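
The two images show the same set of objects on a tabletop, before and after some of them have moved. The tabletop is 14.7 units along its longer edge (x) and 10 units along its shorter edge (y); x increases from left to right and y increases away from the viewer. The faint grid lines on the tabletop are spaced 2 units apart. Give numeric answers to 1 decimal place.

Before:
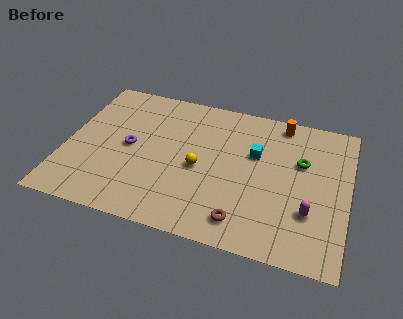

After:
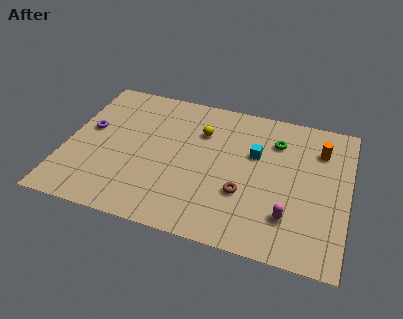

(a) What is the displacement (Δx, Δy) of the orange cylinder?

(2.1, -1.4)

The orange cylinder started near (11.0, 8.9) and ended near (13.1, 7.5).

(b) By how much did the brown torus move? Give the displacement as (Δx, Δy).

(-0.1, 1.8)

From the two frames, the brown torus sits at roughly (9.5, 1.6) before and (9.4, 3.4) after.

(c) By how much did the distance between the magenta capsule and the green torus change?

+1.7

The distance was about 3.4 in the first image and 5.1 in the second, so they moved 1.7 units further apart.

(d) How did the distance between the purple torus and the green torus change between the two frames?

+0.9

They were about 9.0 units apart before and 9.9 after — 0.9 units further apart.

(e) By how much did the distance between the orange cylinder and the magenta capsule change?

-0.9

Before: roughly 6.1 units apart; after: 5.2. That's 0.9 units closer together.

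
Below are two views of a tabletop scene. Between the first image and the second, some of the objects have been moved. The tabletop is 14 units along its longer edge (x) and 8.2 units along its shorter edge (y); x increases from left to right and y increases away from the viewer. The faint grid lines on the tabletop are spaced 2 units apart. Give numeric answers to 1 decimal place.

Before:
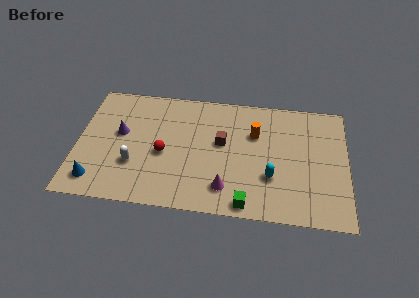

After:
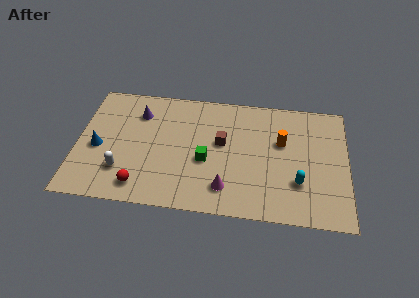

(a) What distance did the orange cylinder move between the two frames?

1.5

From (9.2, 5.5) to (10.6, 5.1), the orange cylinder covered √(1.4² + 0.4²) ≈ 1.5 units.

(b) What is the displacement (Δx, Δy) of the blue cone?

(0.0, 2.2)

The blue cone was at about (1.1, 1.4) and moved to about (1.1, 3.6).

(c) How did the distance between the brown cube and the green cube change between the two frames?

-2.6

The distance was about 4.1 in the first image and 1.5 in the second, so they moved 2.6 units closer together.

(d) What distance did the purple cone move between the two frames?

1.7

The purple cone moved from about (2.2, 4.7) to (3.1, 6.2), a distance of √(0.9² + 1.5²) ≈ 1.7.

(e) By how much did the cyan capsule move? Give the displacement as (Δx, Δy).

(1.4, -0.2)

The cyan capsule started near (10.1, 2.7) and ended near (11.5, 2.5).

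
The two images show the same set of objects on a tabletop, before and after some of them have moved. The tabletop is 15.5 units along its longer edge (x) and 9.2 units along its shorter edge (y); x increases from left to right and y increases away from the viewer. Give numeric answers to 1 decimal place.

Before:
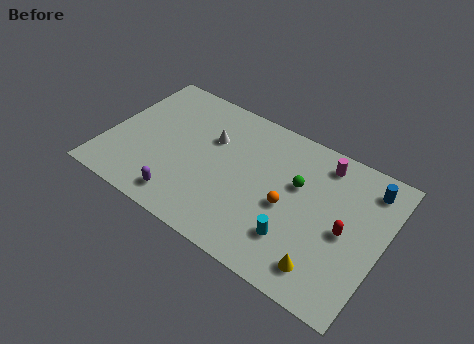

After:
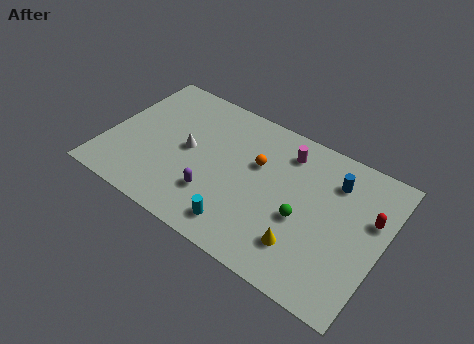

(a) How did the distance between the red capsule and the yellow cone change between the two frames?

+2.0

Before: roughly 2.8 units apart; after: 4.8. That's 2.0 units further apart.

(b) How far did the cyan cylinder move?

3.0

The cyan cylinder was near (11.0, 2.4) before and (8.1, 1.5) after, so it travelled √(2.9² + 0.9²) ≈ 3.0 units.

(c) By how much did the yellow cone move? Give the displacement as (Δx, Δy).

(-1.3, 0.6)

The yellow cone started near (12.8, 1.6) and ended near (11.5, 2.2).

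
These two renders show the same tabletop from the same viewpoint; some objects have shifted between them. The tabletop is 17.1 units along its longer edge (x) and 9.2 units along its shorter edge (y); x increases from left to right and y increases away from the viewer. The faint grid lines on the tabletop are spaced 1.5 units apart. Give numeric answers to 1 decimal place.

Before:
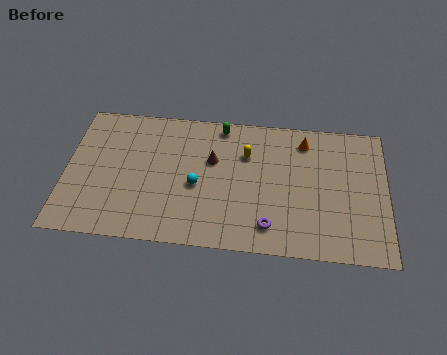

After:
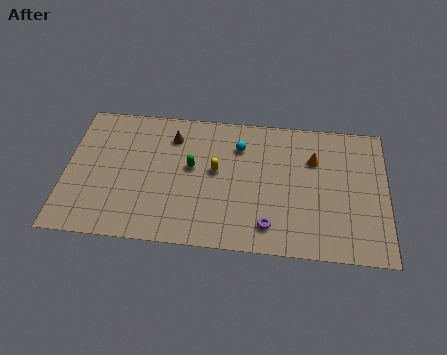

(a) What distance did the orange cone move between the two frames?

1.3

From (12.7, 7.6) to (13.2, 6.4), the orange cone covered √(0.5² + 1.2²) ≈ 1.3 units.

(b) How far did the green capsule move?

3.4

From (8.2, 8.2) to (6.7, 5.2), the green capsule covered √(1.5² + 3.0²) ≈ 3.4 units.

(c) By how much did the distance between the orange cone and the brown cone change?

+2.4

Before: roughly 5.2 units apart; after: 7.6. That's 2.4 units further apart.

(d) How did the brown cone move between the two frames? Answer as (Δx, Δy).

(-2.2, 1.4)

From the two frames, the brown cone sits at roughly (7.8, 5.8) before and (5.6, 7.2) after.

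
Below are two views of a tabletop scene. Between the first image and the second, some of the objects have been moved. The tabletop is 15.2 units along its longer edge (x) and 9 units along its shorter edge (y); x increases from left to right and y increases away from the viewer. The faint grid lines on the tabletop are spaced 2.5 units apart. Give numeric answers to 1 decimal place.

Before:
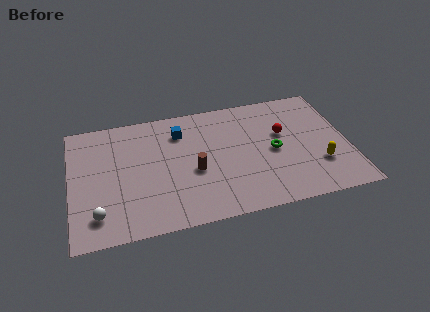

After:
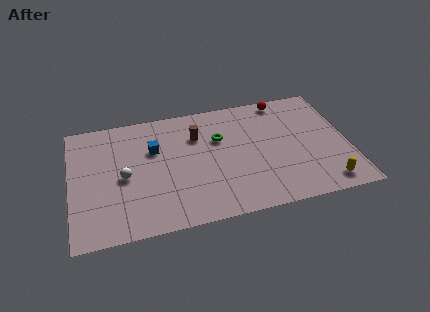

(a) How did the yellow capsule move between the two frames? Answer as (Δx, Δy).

(0.2, -1.5)

The yellow capsule was at about (13.5, 2.7) and moved to about (13.7, 1.2).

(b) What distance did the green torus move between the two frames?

3.3

From (11.1, 4.3) to (8.2, 5.9), the green torus covered √(2.9² + 1.6²) ≈ 3.3 units.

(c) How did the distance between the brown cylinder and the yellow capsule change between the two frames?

+1.6

The distance was about 6.9 in the first image and 8.5 in the second, so they moved 1.6 units further apart.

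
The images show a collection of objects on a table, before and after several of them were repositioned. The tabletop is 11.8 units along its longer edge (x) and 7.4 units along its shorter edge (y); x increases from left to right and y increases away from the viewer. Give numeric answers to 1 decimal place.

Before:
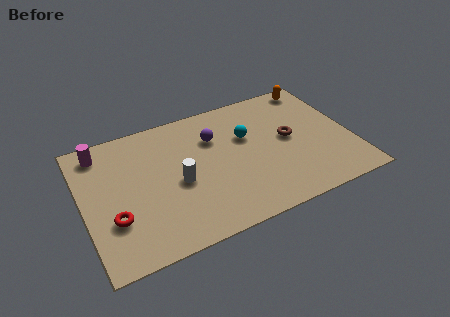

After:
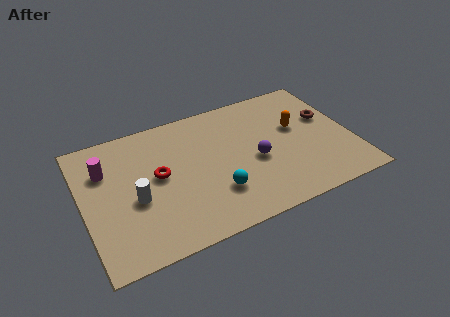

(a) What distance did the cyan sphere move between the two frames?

3.1

The cyan sphere was near (7.3, 4.7) before and (5.6, 2.1) after, so it travelled √(1.7² + 2.6²) ≈ 3.1 units.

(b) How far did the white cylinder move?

1.9

From (4.1, 3.3) to (2.2, 3.1), the white cylinder covered √(1.9² + 0.2²) ≈ 1.9 units.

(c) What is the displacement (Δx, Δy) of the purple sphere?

(1.6, -2.0)

The purple sphere was at about (5.9, 5.2) and moved to about (7.5, 3.2).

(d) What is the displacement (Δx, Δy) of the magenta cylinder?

(0.1, -1.1)

The magenta cylinder started near (1.0, 6.3) and ended near (1.1, 5.2).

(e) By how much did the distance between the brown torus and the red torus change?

-0.4

They were about 8.0 units apart before and 7.6 after — 0.4 units closer together.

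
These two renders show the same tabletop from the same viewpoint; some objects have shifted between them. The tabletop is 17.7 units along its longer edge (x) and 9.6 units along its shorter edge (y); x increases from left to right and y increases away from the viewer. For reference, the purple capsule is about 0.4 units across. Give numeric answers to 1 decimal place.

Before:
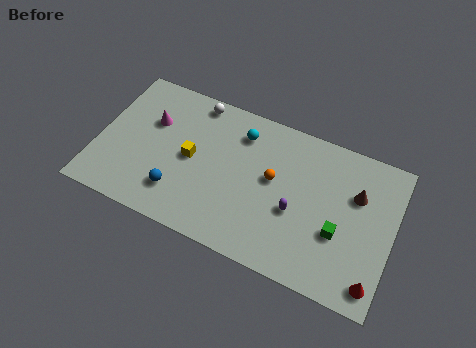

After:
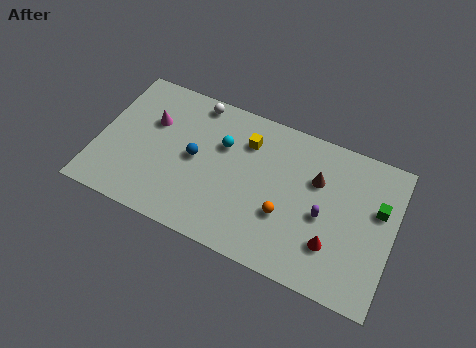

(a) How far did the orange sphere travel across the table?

2.2

The orange sphere moved from about (10.5, 5.4) to (11.4, 3.4), a distance of √(0.9² + 2.0²) ≈ 2.2.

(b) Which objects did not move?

the white sphere and the magenta cone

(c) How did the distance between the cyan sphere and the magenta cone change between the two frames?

-1.2

Before: roughly 5.5 units apart; after: 4.3. That's 1.2 units closer together.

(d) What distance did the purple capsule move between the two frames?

1.6

From (12.0, 3.9) to (13.6, 4.3), the purple capsule covered √(1.6² + 0.4²) ≈ 1.6 units.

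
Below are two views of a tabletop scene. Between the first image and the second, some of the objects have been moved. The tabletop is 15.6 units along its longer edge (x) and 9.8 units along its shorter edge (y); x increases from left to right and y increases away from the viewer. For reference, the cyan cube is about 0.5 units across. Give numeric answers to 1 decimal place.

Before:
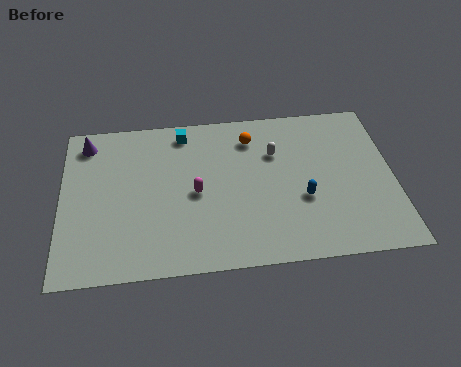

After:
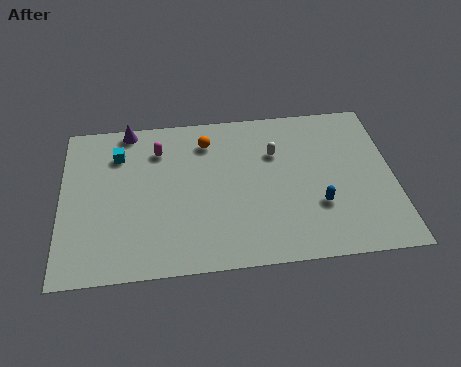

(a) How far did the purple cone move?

2.1

From (1.2, 8.3) to (3.2, 9.0), the purple cone covered √(2.0² + 0.7²) ≈ 2.1 units.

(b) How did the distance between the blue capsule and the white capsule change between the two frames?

+0.8

The distance was about 3.2 in the first image and 4.0 in the second, so they moved 0.8 units further apart.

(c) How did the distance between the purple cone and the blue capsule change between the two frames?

-0.6

They were about 11.1 units apart before and 10.5 after — 0.6 units closer together.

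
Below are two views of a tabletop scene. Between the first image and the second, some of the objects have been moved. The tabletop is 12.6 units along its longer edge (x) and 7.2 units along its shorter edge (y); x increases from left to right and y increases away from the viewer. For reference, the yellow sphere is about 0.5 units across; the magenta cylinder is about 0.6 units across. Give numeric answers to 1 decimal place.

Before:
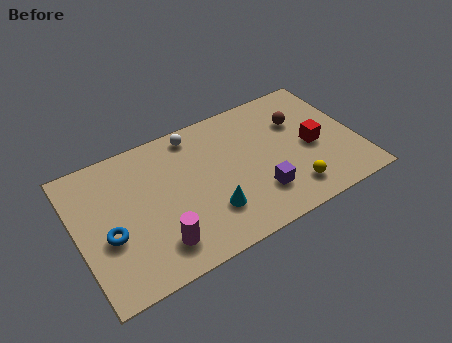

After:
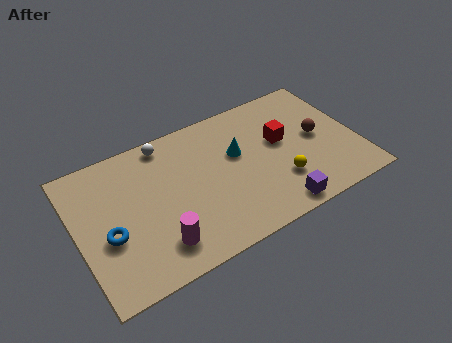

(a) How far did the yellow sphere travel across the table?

0.8

The yellow sphere moved from about (9.3, 1.4) to (8.9, 2.1), a distance of √(0.4² + 0.7²) ≈ 0.8.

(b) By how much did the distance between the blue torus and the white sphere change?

-0.9

Before: roughly 5.5 units apart; after: 4.6. That's 0.9 units closer together.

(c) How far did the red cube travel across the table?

1.6

The red cube was near (10.6, 3.3) before and (9.3, 4.2) after, so it travelled √(1.3² + 0.9²) ≈ 1.6 units.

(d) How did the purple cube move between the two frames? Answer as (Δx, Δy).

(0.6, -1.1)

The purple cube was at about (7.9, 1.9) and moved to about (8.5, 0.8).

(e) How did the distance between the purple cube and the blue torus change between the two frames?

+0.8

Before: roughly 6.7 units apart; after: 7.5. That's 0.8 units further apart.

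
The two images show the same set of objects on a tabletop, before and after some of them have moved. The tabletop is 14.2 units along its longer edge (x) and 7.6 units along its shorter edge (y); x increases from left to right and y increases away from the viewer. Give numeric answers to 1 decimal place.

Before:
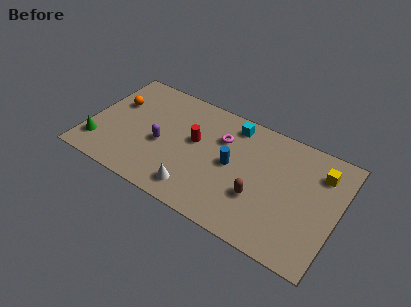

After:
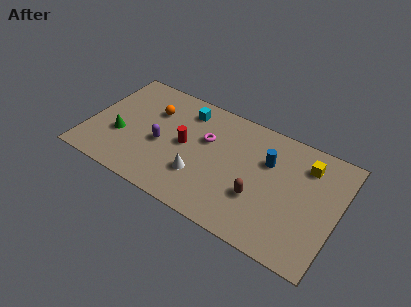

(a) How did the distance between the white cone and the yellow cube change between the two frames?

-1.2

Before: roughly 7.9 units apart; after: 6.7. That's 1.2 units closer together.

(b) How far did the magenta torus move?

0.9

The magenta torus moved from about (7.4, 5.3) to (6.6, 4.8), a distance of √(0.8² + 0.5²) ≈ 0.9.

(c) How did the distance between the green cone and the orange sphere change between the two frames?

-0.3

Before: roughly 3.2 units apart; after: 2.9. That's 0.3 units closer together.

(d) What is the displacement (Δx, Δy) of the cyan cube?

(-2.7, -0.3)

The cyan cube was at about (7.9, 6.5) and moved to about (5.2, 6.2).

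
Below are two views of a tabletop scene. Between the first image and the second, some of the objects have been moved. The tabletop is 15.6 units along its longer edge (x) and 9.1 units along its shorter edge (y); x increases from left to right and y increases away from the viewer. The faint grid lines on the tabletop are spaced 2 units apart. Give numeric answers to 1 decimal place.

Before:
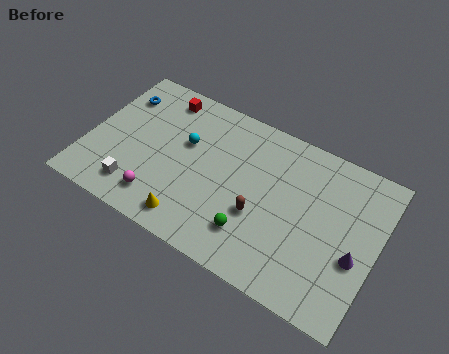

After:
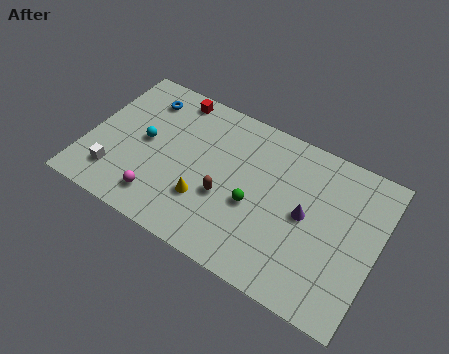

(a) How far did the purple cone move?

3.0

The purple cone was near (14.6, 3.6) before and (11.8, 4.6) after, so it travelled √(2.8² + 1.0²) ≈ 3.0 units.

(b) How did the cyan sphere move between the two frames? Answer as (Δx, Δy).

(-2.1, -0.9)

From the two frames, the cyan sphere sits at roughly (5.1, 5.6) before and (3.0, 4.7) after.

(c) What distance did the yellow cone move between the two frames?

1.6

From (6.1, 1.3) to (6.6, 2.8), the yellow cone covered √(0.5² + 1.5²) ≈ 1.6 units.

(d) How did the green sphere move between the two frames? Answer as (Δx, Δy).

(-0.2, 1.6)

The green sphere was at about (9.3, 2.2) and moved to about (9.1, 3.8).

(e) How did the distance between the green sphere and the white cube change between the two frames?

+1.2

Before: roughly 6.3 units apart; after: 7.5. That's 1.2 units further apart.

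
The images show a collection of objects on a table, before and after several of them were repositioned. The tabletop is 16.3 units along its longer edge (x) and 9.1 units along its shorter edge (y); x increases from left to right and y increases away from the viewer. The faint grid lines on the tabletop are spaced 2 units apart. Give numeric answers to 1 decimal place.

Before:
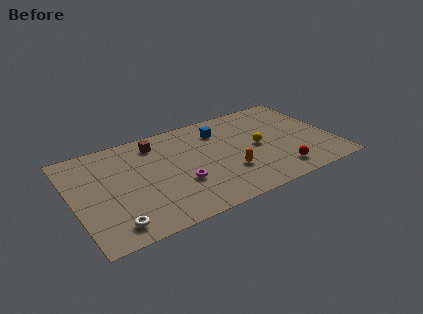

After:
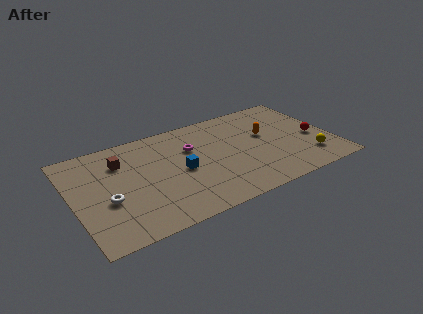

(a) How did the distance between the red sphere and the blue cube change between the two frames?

+2.3

They were about 6.2 units apart before and 8.5 after — 2.3 units further apart.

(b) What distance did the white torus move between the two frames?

2.2

The white torus moved from about (2.1, 1.4) to (2.0, 3.6), a distance of √(0.1² + 2.2²) ≈ 2.2.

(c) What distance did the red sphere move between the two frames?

3.5

The red sphere was near (12.5, 1.6) before and (15.2, 3.9) after, so it travelled √(2.7² + 2.3²) ≈ 3.5 units.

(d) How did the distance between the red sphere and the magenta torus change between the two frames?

+1.7

Before: roughly 6.2 units apart; after: 7.9. That's 1.7 units further apart.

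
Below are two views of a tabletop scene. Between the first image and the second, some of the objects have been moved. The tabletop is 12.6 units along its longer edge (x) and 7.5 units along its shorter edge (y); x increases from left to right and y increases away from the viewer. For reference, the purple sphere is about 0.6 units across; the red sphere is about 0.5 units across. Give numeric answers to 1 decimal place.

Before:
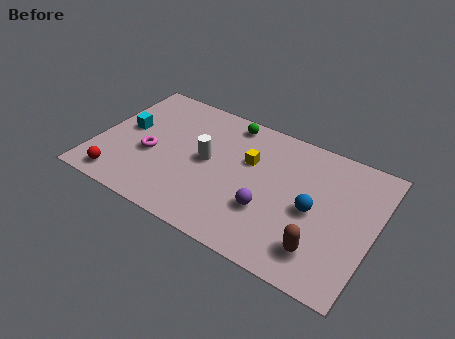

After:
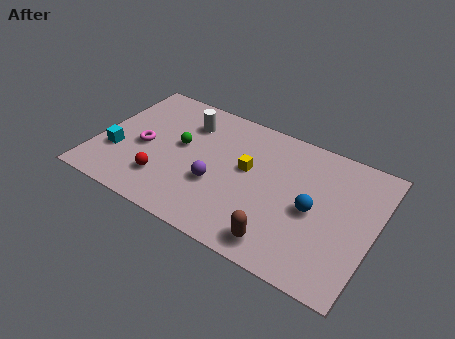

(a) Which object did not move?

the blue sphere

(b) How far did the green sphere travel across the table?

3.1

From (5.6, 6.6) to (3.7, 4.2), the green sphere covered √(1.9² + 2.4²) ≈ 3.1 units.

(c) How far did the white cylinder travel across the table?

2.2

From (5.0, 3.9) to (3.8, 5.7), the white cylinder covered √(1.2² + 1.8²) ≈ 2.2 units.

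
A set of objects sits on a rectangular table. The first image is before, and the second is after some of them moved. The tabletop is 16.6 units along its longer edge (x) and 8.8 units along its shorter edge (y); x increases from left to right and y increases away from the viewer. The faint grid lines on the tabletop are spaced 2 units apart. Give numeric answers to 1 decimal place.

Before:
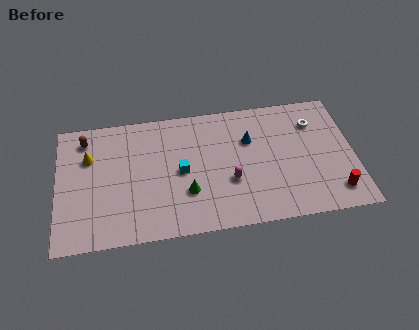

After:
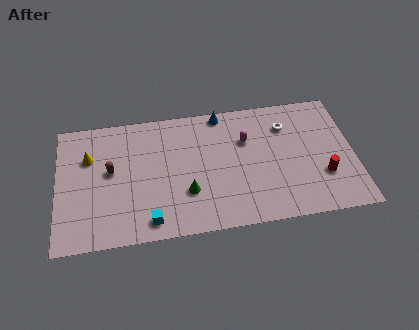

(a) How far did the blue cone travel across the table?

2.6

The blue cone was near (10.8, 5.9) before and (9.3, 8.0) after, so it travelled √(1.5² + 2.1²) ≈ 2.6 units.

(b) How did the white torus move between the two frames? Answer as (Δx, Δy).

(-1.6, 0.0)

From the two frames, the white torus sits at roughly (14.5, 6.6) before and (12.9, 6.6) after.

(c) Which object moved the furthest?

the cyan cube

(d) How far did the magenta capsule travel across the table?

2.9

The magenta capsule was near (9.6, 3.2) before and (10.6, 5.9) after, so it travelled √(1.0² + 2.7²) ≈ 2.9 units.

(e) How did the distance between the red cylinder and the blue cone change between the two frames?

+1.3

The distance was about 6.3 in the first image and 7.6 in the second, so they moved 1.3 units further apart.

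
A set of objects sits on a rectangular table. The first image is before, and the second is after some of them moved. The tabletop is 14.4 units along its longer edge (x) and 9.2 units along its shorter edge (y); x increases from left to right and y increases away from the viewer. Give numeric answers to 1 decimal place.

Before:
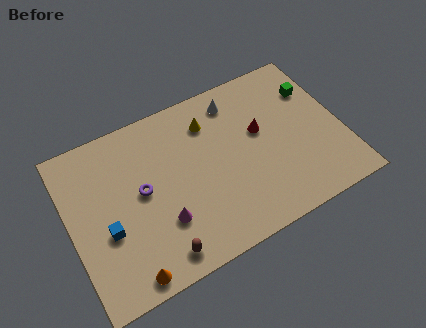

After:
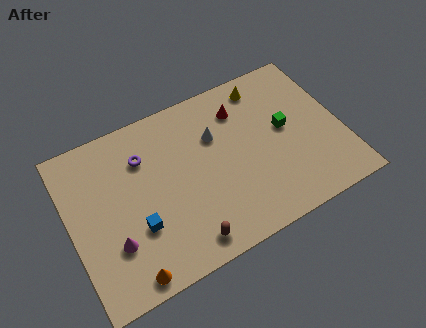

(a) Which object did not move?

the orange cone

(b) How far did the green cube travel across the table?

2.4

The green cube moved from about (13.3, 6.6) to (11.5, 5.0), a distance of √(1.8² + 1.6²) ≈ 2.4.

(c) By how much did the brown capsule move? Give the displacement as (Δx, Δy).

(1.4, 0.0)

From the two frames, the brown capsule sits at roughly (4.2, 1.2) before and (5.6, 1.2) after.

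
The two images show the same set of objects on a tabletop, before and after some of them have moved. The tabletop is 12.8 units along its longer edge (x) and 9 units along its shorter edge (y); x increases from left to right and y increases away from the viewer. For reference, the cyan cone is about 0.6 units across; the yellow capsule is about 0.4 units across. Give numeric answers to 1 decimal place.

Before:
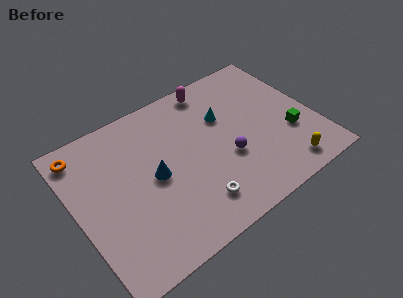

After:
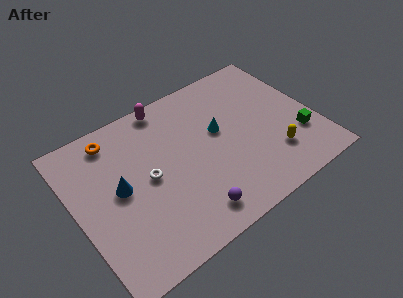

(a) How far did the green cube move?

0.6

From (11.3, 3.1) to (11.7, 2.7), the green cube covered √(0.4² + 0.4²) ≈ 0.6 units.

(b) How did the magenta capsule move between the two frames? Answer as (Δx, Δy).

(-2.5, 0.2)

The magenta capsule started near (8.0, 8.0) and ended near (5.5, 8.2).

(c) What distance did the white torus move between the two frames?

3.4

From (5.8, 1.8) to (3.8, 4.5), the white torus covered √(2.0² + 2.7²) ≈ 3.4 units.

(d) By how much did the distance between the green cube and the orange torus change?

-1.0

The distance was about 11.5 in the first image and 10.5 in the second, so they moved 1.0 units closer together.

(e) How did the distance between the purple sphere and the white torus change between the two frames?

+0.9

Before: roughly 2.6 units apart; after: 3.5. That's 0.9 units further apart.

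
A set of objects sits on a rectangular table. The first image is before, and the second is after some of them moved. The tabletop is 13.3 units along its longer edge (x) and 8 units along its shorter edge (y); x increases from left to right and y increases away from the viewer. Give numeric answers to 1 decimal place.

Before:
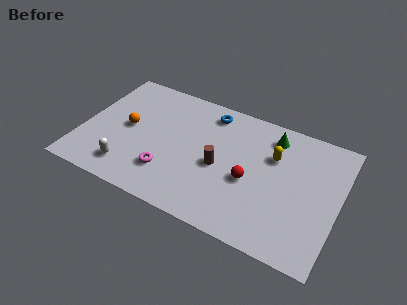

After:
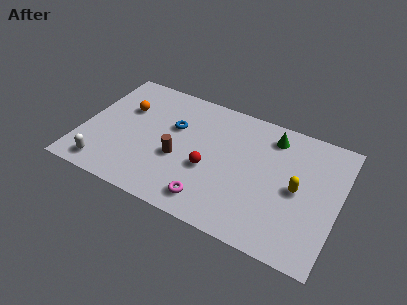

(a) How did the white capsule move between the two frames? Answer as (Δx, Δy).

(-1.2, -0.4)

The white capsule started near (2.7, 1.5) and ended near (1.5, 1.1).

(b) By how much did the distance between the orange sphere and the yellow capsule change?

+1.7

The distance was about 7.6 in the first image and 9.3 in the second, so they moved 1.7 units further apart.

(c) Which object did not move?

the green cone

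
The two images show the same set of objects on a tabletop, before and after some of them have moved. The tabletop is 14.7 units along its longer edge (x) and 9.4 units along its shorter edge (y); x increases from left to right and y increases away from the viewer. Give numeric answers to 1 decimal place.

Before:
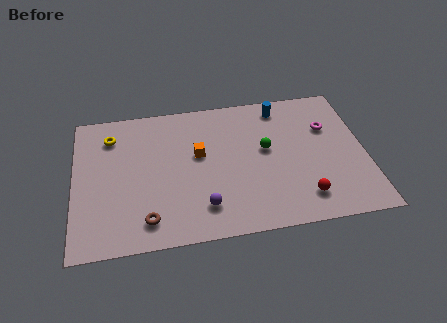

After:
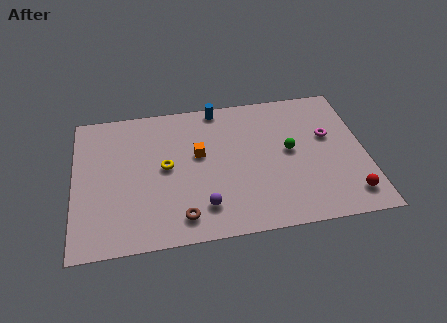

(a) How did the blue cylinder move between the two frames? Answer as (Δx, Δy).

(-3.2, 0.5)

The blue cylinder started near (10.6, 8.1) and ended near (7.4, 8.6).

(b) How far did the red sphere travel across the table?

2.3

The red sphere moved from about (11.4, 1.8) to (13.7, 1.6), a distance of √(2.3² + 0.2²) ≈ 2.3.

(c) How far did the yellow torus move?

3.7

From (1.9, 7.4) to (4.6, 4.9), the yellow torus covered √(2.7² + 2.5²) ≈ 3.7 units.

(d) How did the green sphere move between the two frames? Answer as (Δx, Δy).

(1.2, -0.3)

From the two frames, the green sphere sits at roughly (9.7, 5.3) before and (10.9, 5.0) after.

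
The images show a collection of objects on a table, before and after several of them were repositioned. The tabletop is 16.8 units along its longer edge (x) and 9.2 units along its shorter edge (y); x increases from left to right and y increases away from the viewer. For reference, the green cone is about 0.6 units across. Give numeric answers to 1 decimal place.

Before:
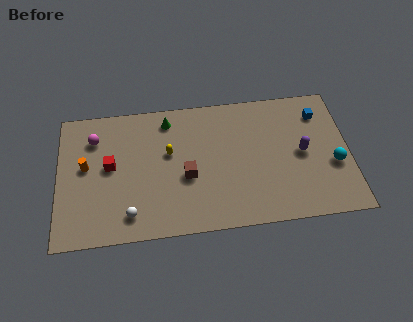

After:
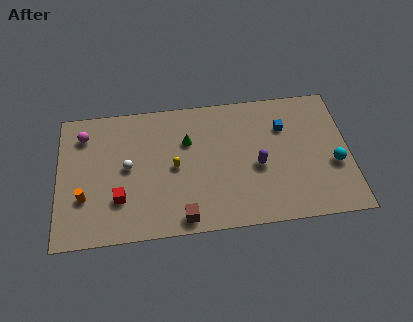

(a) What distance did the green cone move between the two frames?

1.9

The green cone was near (6.4, 7.8) before and (7.5, 6.2) after, so it travelled √(1.1² + 1.6²) ≈ 1.9 units.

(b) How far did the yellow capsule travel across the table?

1.0

The yellow capsule was near (6.4, 5.5) before and (6.7, 4.5) after, so it travelled √(0.3² + 1.0²) ≈ 1.0 units.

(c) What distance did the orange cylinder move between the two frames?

2.1

From (1.6, 5.1) to (1.5, 3.0), the orange cylinder covered √(0.1² + 2.1²) ≈ 2.1 units.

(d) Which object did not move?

the cyan sphere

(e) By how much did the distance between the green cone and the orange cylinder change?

+1.3

Before: roughly 5.5 units apart; after: 6.8. That's 1.3 units further apart.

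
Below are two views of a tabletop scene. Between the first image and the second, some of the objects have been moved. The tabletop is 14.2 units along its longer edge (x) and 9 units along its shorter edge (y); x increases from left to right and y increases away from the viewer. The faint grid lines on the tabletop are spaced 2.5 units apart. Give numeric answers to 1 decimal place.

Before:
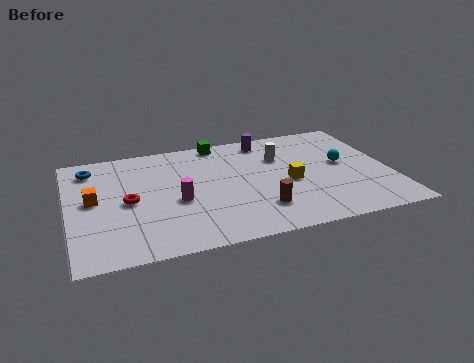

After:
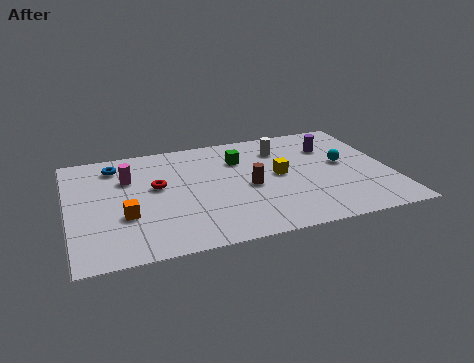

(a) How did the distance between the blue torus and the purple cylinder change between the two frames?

+1.7

The distance was about 7.9 in the first image and 9.6 in the second, so they moved 1.7 units further apart.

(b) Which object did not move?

the cyan sphere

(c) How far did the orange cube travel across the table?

2.1

The orange cube moved from about (1.1, 4.8) to (2.4, 3.2), a distance of √(1.3² + 1.6²) ≈ 2.1.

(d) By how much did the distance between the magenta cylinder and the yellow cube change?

+1.8

They were about 5.0 units apart before and 6.8 after — 1.8 units further apart.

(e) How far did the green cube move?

1.9

The green cube moved from about (6.9, 8.2) to (7.7, 6.5), a distance of √(0.8² + 1.7²) ≈ 1.9.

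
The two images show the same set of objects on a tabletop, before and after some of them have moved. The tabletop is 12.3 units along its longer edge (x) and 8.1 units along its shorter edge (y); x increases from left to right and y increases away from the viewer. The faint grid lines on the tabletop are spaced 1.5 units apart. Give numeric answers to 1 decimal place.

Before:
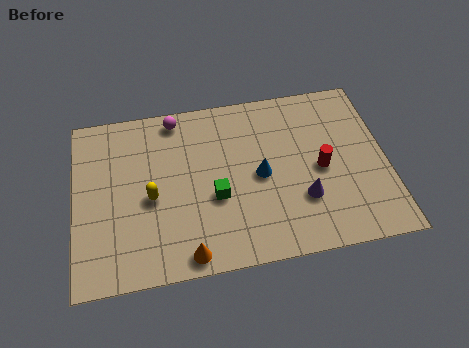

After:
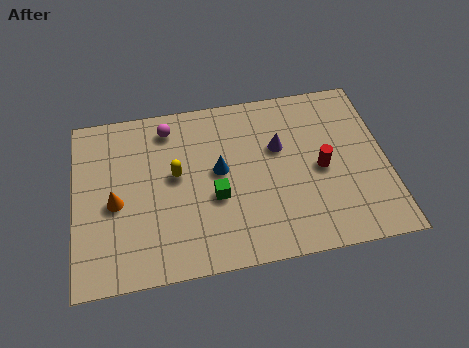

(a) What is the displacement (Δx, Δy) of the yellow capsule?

(1.0, 0.9)

From the two frames, the yellow capsule sits at roughly (3.0, 3.6) before and (4.0, 4.5) after.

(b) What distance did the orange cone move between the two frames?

3.9

The orange cone was near (4.3, 0.8) before and (1.6, 3.6) after, so it travelled √(2.7² + 2.8²) ≈ 3.9 units.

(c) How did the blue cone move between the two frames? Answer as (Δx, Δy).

(-1.6, 0.5)

From the two frames, the blue cone sits at roughly (7.3, 3.9) before and (5.7, 4.4) after.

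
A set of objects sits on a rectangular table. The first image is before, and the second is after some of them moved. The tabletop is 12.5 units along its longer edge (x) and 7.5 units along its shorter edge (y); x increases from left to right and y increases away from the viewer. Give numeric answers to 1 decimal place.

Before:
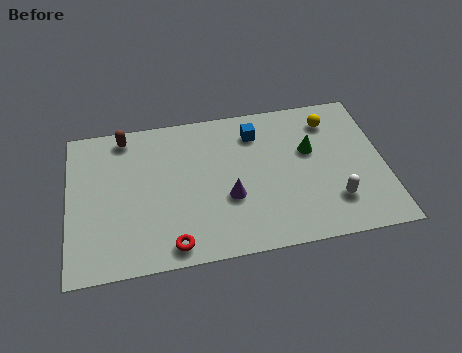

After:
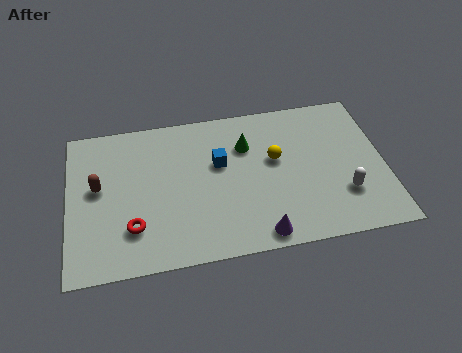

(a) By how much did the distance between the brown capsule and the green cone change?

-1.6

The distance was about 7.6 in the first image and 6.0 in the second, so they moved 1.6 units closer together.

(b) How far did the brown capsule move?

2.6

From (2.3, 6.6) to (1.2, 4.2), the brown capsule covered √(1.1² + 2.4²) ≈ 2.6 units.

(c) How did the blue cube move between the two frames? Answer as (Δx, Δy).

(-1.5, -1.3)

From the two frames, the blue cube sits at roughly (7.5, 5.9) before and (6.0, 4.6) after.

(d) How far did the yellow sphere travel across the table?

2.8

The yellow sphere moved from about (10.5, 6.0) to (8.2, 4.4), a distance of √(2.3² + 1.6²) ≈ 2.8.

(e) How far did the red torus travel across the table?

1.9

The red torus moved from about (4.0, 0.9) to (2.5, 2.0), a distance of √(1.5² + 1.1²) ≈ 1.9.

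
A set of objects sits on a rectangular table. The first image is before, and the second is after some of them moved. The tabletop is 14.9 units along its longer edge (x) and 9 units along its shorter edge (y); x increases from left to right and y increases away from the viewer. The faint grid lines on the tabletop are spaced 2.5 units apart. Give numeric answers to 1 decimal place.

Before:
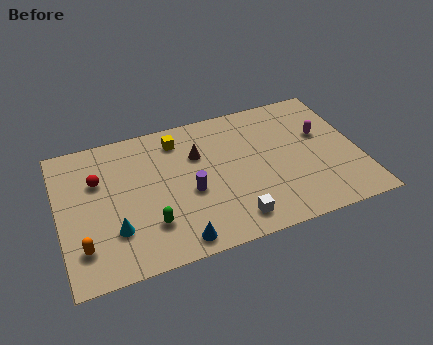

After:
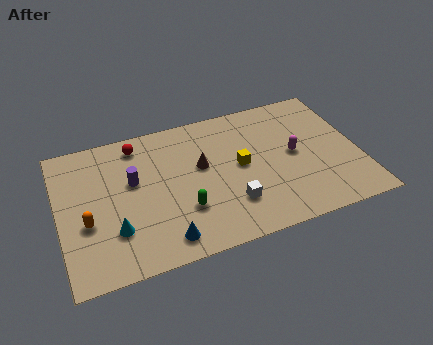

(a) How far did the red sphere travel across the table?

2.7

The red sphere was near (2.0, 6.0) before and (4.1, 7.7) after, so it travelled √(2.1² + 1.7²) ≈ 2.7 units.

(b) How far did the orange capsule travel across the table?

1.4

The orange capsule was near (1.0, 2.1) before and (1.3, 3.5) after, so it travelled √(0.3² + 1.4²) ≈ 1.4 units.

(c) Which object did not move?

the cyan cone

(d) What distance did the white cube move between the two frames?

1.0

The white cube moved from about (8.3, 1.4) to (8.3, 2.4), a distance of √(0.0² + 1.0²) ≈ 1.0.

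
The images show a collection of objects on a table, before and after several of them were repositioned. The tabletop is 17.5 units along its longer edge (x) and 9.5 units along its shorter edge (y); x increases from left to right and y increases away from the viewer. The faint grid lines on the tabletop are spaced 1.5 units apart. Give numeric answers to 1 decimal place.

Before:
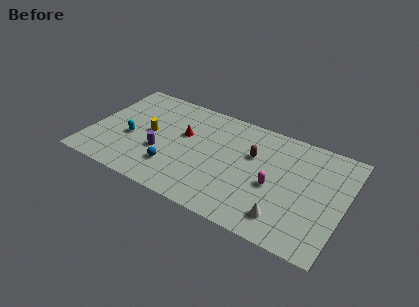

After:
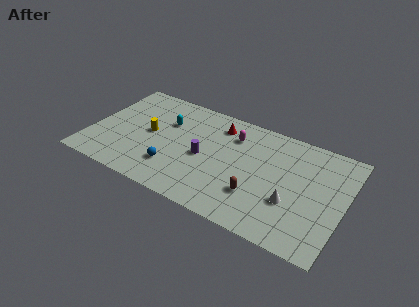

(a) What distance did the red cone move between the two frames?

2.9

The red cone was near (6.3, 5.8) before and (8.5, 7.7) after, so it travelled √(2.2² + 1.9²) ≈ 2.9 units.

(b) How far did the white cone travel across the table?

1.5

The white cone moved from about (13.8, 1.8) to (14.1, 3.3), a distance of √(0.3² + 1.5²) ≈ 1.5.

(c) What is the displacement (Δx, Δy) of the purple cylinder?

(2.9, 0.9)

The purple cylinder was at about (5.0, 3.5) and moved to about (7.9, 4.4).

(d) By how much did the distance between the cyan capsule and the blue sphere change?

+0.5

Before: roughly 3.5 units apart; after: 4.0. That's 0.5 units further apart.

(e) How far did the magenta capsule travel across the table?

4.5

From (12.8, 4.1) to (9.6, 7.2), the magenta capsule covered √(3.2² + 3.1²) ≈ 4.5 units.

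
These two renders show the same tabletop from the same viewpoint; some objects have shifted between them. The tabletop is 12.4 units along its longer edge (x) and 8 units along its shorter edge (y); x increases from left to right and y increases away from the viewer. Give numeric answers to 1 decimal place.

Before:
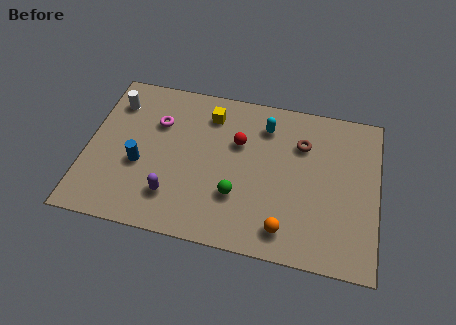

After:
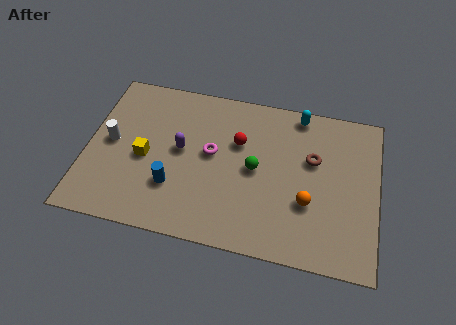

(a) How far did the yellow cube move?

3.8

The yellow cube was near (5.1, 6.4) before and (2.5, 3.6) after, so it travelled √(2.6² + 2.8²) ≈ 3.8 units.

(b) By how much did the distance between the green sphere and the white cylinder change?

-0.4

They were about 6.6 units apart before and 6.2 after — 0.4 units closer together.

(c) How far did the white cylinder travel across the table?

2.1

The white cylinder was near (1.0, 6.2) before and (1.0, 4.1) after, so it travelled √(0.0² + 2.1²) ≈ 2.1 units.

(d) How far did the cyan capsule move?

1.7

From (7.5, 6.3) to (8.9, 7.2), the cyan capsule covered √(1.4² + 0.9²) ≈ 1.7 units.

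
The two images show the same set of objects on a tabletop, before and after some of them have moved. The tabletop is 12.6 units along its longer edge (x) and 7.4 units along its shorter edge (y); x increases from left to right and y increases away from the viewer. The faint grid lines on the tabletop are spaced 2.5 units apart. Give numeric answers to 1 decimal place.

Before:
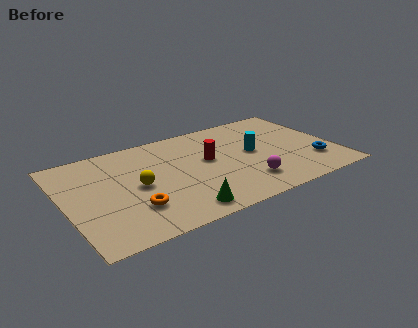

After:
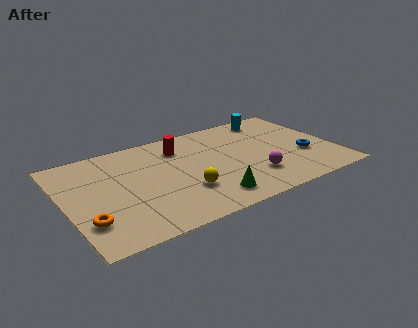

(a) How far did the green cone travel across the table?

1.4

The green cone was near (4.9, 1.0) before and (6.3, 1.3) after, so it travelled √(1.4² + 0.3²) ≈ 1.4 units.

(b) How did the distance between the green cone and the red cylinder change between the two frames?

+0.8

Before: roughly 3.7 units apart; after: 4.5. That's 0.8 units further apart.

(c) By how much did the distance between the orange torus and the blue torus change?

+1.8

They were about 8.5 units apart before and 10.3 after — 1.8 units further apart.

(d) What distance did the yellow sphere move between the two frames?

2.4

The yellow sphere moved from about (3.3, 3.6) to (5.3, 2.3), a distance of √(2.0² + 1.3²) ≈ 2.4.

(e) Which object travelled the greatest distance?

the cyan cylinder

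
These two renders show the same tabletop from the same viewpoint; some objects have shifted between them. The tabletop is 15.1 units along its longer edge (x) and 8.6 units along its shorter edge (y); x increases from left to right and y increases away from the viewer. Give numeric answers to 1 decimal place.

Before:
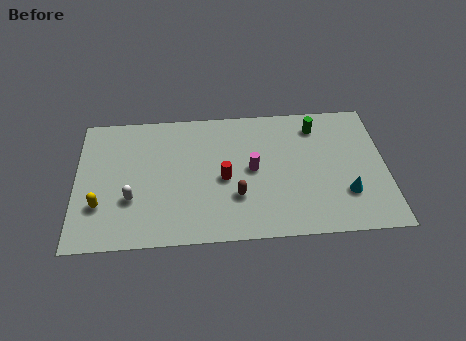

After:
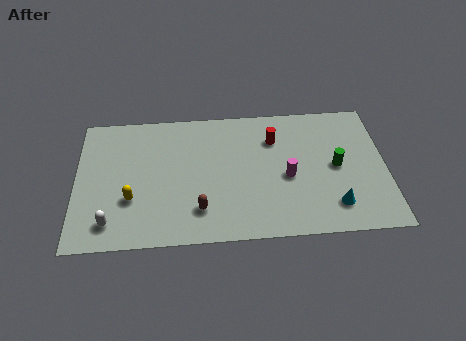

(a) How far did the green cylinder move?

2.8

The green cylinder moved from about (11.8, 7.0) to (12.7, 4.3), a distance of √(0.9² + 2.7²) ≈ 2.8.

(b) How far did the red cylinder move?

3.5

The red cylinder moved from about (7.2, 3.9) to (9.7, 6.3), a distance of √(2.5² + 2.4²) ≈ 3.5.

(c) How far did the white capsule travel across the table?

1.7

From (2.7, 2.9) to (1.7, 1.5), the white capsule covered √(1.0² + 1.4²) ≈ 1.7 units.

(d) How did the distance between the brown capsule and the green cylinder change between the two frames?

+1.2

They were about 5.9 units apart before and 7.1 after — 1.2 units further apart.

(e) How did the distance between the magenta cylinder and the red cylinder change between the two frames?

+1.1

They were about 1.5 units apart before and 2.6 after — 1.1 units further apart.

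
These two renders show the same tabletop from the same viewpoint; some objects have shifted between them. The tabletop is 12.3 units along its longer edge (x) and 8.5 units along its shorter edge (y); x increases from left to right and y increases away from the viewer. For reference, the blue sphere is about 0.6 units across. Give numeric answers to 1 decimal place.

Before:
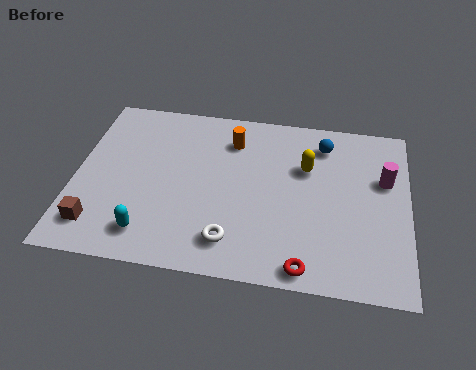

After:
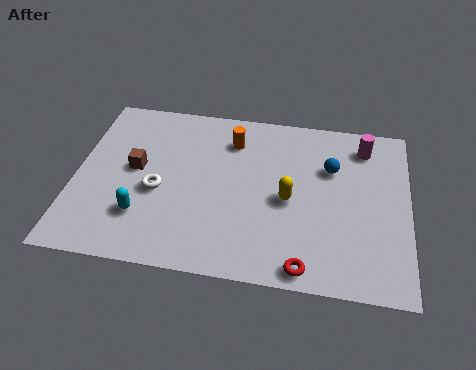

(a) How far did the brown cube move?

3.2

The brown cube moved from about (1.0, 1.6) to (2.2, 4.6), a distance of √(1.2² + 3.0²) ≈ 3.2.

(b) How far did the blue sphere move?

1.2

From (9.1, 6.9) to (9.4, 5.7), the blue sphere covered √(0.3² + 1.2²) ≈ 1.2 units.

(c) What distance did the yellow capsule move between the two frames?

1.8

The yellow capsule was near (8.5, 5.6) before and (7.9, 3.9) after, so it travelled √(0.6² + 1.7²) ≈ 1.8 units.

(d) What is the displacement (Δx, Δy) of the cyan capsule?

(-0.3, 0.8)

The cyan capsule was at about (2.9, 1.5) and moved to about (2.6, 2.3).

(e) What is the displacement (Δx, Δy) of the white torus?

(-2.8, 2.0)

From the two frames, the white torus sits at roughly (5.9, 1.6) before and (3.1, 3.6) after.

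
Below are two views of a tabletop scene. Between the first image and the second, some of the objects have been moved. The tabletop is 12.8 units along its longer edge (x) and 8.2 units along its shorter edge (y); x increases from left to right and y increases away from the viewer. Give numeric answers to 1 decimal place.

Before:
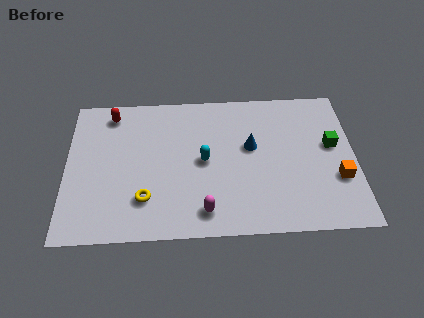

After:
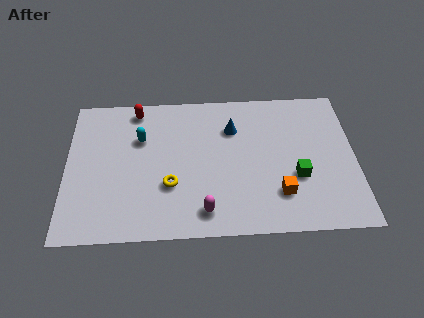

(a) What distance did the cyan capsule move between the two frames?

3.1

The cyan capsule moved from about (6.1, 4.1) to (3.3, 5.5), a distance of √(2.8² + 1.4²) ≈ 3.1.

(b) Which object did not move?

the magenta capsule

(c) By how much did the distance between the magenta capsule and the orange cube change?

-2.7

They were about 6.1 units apart before and 3.4 after — 2.7 units closer together.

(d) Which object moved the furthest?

the cyan capsule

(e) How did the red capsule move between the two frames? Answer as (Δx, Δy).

(1.1, 0.2)

The red capsule was at about (2.0, 7.0) and moved to about (3.1, 7.2).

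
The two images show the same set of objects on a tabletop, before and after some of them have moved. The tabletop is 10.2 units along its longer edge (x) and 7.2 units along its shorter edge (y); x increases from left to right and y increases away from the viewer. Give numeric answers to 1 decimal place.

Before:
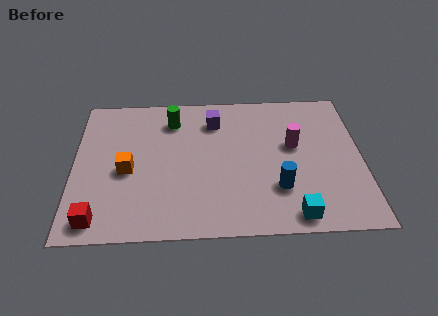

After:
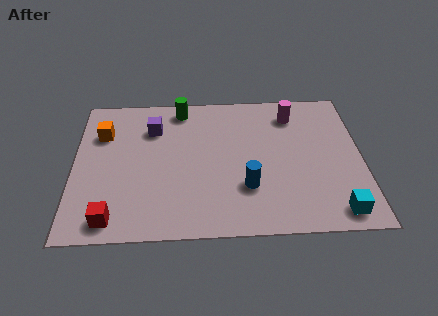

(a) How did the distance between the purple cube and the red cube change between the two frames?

-1.6

Before: roughly 6.2 units apart; after: 4.6. That's 1.6 units closer together.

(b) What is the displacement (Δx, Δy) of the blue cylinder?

(-1.1, 0.1)

From the two frames, the blue cylinder sits at roughly (7.2, 2.1) before and (6.1, 2.2) after.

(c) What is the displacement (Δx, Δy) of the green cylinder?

(0.3, 0.6)

From the two frames, the green cylinder sits at roughly (3.5, 5.7) before and (3.8, 6.3) after.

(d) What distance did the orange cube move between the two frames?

2.1

The orange cube was near (1.9, 3.2) before and (1.0, 5.1) after, so it travelled √(0.9² + 1.9²) ≈ 2.1 units.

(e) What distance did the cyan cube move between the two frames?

1.5

The cyan cube moved from about (7.7, 0.8) to (9.2, 0.9), a distance of √(1.5² + 0.1²) ≈ 1.5.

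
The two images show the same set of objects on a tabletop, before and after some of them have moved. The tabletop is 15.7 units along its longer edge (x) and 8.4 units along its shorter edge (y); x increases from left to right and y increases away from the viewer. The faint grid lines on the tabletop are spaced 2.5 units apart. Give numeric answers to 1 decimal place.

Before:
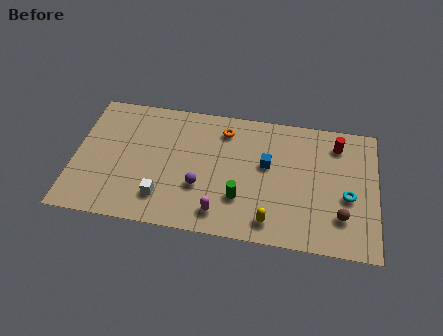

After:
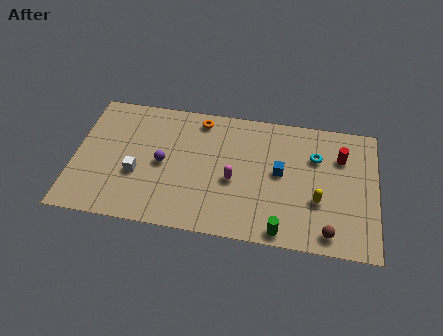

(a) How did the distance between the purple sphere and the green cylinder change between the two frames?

+5.0

They were about 2.1 units apart before and 7.1 after — 5.0 units further apart.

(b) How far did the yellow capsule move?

2.9

From (10.3, 1.3) to (12.7, 3.0), the yellow capsule covered √(2.4² + 1.7²) ≈ 2.9 units.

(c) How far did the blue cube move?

0.8

The blue cube moved from about (10.0, 4.9) to (10.7, 4.5), a distance of √(0.7² + 0.4²) ≈ 0.8.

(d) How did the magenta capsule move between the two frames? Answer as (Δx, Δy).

(0.6, 2.2)

The magenta capsule was at about (7.7, 1.4) and moved to about (8.3, 3.6).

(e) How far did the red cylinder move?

0.8

The red cylinder was near (13.6, 6.8) before and (13.8, 6.0) after, so it travelled √(0.2² + 0.8²) ≈ 0.8 units.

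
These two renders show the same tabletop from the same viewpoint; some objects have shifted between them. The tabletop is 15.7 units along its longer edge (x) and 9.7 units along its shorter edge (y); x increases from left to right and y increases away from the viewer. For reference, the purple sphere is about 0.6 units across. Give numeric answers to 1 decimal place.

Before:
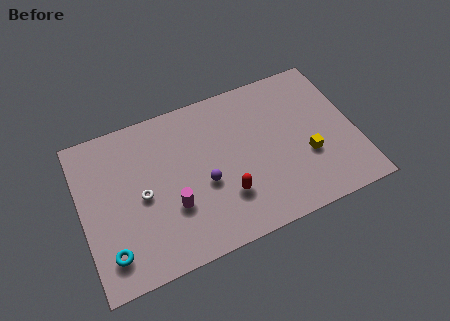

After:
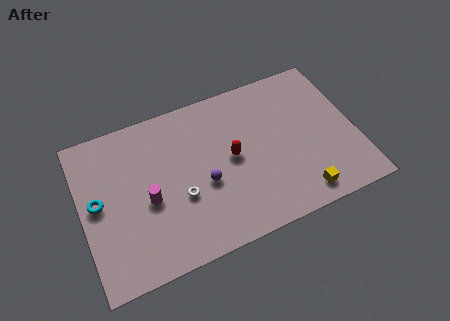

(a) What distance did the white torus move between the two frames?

2.3

The white torus moved from about (3.4, 4.6) to (5.5, 3.7), a distance of √(2.1² + 0.9²) ≈ 2.3.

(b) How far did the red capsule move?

2.3

From (8.0, 2.8) to (8.6, 5.0), the red capsule covered √(0.6² + 2.2²) ≈ 2.3 units.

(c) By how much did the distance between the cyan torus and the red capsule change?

+0.9

The distance was about 6.8 in the first image and 7.7 in the second, so they moved 0.9 units further apart.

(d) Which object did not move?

the purple sphere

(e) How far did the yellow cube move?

2.3

From (12.8, 3.5) to (12.1, 1.3), the yellow cube covered √(0.7² + 2.2²) ≈ 2.3 units.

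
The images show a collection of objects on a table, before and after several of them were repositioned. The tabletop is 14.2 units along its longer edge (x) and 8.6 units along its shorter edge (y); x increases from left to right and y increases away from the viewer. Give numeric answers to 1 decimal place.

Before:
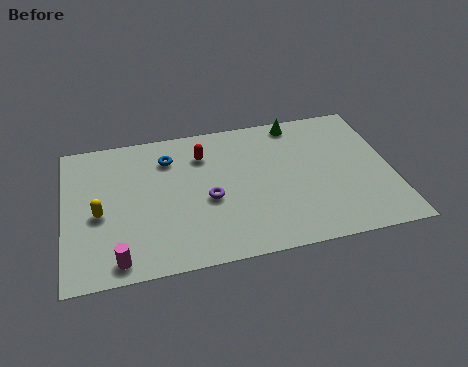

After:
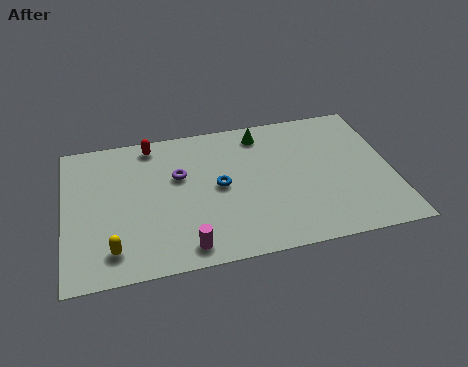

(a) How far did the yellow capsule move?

2.3

The yellow capsule moved from about (1.5, 3.8) to (2.0, 1.6), a distance of √(0.5² + 2.2²) ≈ 2.3.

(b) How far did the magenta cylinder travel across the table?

2.9

The magenta cylinder was near (2.2, 1.0) before and (5.1, 1.1) after, so it travelled √(2.9² + 0.1²) ≈ 2.9 units.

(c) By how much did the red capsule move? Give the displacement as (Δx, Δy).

(-2.2, 1.1)

The red capsule started near (6.1, 6.5) and ended near (3.9, 7.6).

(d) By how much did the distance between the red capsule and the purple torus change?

-0.3

They were about 2.8 units apart before and 2.5 after — 0.3 units closer together.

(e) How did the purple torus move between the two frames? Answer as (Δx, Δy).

(-1.2, 1.7)

The purple torus was at about (6.2, 3.7) and moved to about (5.0, 5.4).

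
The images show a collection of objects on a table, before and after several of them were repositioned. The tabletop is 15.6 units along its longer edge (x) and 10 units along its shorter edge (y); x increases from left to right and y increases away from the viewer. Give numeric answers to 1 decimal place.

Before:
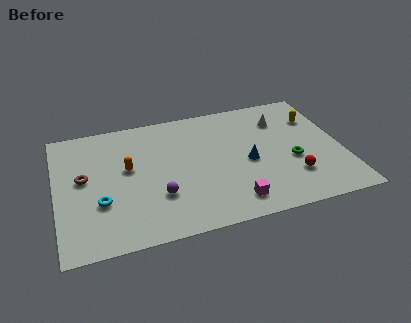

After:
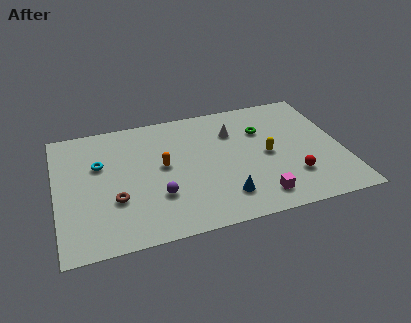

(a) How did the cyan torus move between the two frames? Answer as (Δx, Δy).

(0.1, 3.0)

From the two frames, the cyan torus sits at roughly (2.3, 3.4) before and (2.4, 6.4) after.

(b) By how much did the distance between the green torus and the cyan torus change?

-1.5

Before: roughly 10.5 units apart; after: 9.0. That's 1.5 units closer together.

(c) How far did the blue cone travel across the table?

2.8

The blue cone was near (10.4, 4.5) before and (8.9, 2.1) after, so it travelled √(1.5² + 2.4²) ≈ 2.8 units.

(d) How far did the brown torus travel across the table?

2.6

The brown torus moved from about (1.5, 5.5) to (3.1, 3.4), a distance of √(1.6² + 2.1²) ≈ 2.6.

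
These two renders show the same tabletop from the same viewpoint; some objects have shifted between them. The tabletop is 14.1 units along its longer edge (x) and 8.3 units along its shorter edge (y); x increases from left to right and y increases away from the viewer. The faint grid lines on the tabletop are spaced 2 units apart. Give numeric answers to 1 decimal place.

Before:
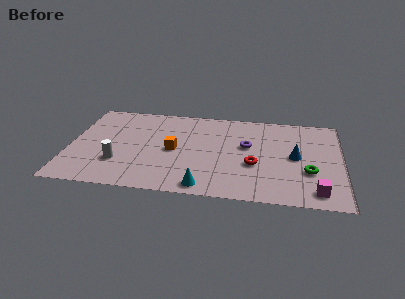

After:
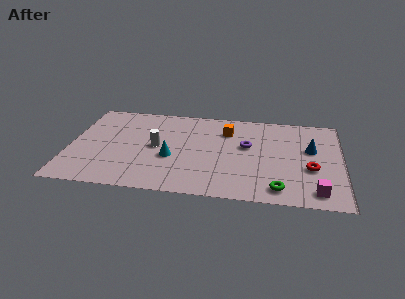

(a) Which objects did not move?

the purple torus and the magenta cube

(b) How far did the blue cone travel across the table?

1.1

The blue cone was near (11.7, 4.2) before and (12.5, 5.0) after, so it travelled √(0.8² + 0.8²) ≈ 1.1 units.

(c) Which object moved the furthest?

the orange cube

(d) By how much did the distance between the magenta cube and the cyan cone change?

+2.1

They were about 5.7 units apart before and 7.8 after — 2.1 units further apart.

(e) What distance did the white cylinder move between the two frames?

2.5

The white cylinder moved from about (2.6, 2.5) to (4.5, 4.2), a distance of √(1.9² + 1.7²) ≈ 2.5.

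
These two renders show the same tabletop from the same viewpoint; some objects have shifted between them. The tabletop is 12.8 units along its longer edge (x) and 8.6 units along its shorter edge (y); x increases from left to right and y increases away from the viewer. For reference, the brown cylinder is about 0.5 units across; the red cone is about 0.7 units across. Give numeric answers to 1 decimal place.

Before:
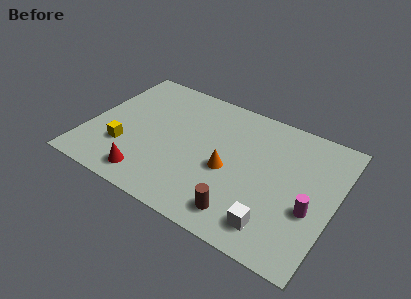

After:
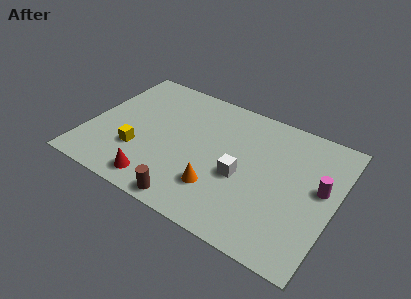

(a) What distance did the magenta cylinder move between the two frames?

1.5

From (11.7, 3.3) to (12.0, 4.8), the magenta cylinder covered √(0.3² + 1.5²) ≈ 1.5 units.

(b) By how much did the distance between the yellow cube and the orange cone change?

-1.1

Before: roughly 5.4 units apart; after: 4.3. That's 1.1 units closer together.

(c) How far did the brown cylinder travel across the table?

2.7

The brown cylinder moved from about (8.5, 1.4) to (5.9, 0.8), a distance of √(2.6² + 0.6²) ≈ 2.7.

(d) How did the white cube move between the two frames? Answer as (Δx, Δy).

(-2.0, 2.1)

From the two frames, the white cube sits at roughly (10.1, 1.5) before and (8.1, 3.6) after.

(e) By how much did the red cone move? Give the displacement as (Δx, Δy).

(0.5, -0.1)

From the two frames, the red cone sits at roughly (3.6, 1.3) before and (4.1, 1.2) after.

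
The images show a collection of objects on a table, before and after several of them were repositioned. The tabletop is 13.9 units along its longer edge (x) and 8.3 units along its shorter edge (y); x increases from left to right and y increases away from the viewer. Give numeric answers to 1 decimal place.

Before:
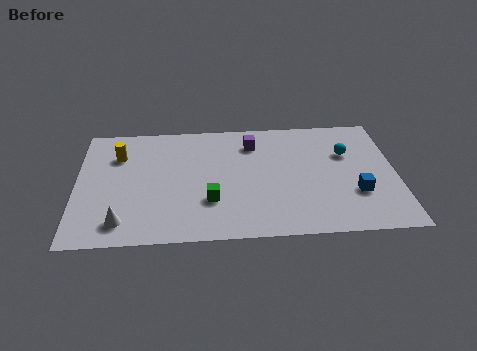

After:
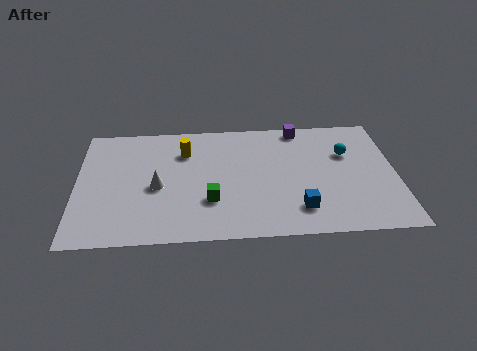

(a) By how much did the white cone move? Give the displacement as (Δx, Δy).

(1.5, 2.3)

The white cone was at about (2.0, 1.4) and moved to about (3.5, 3.7).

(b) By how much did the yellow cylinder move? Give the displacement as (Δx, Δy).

(2.9, 0.1)

The yellow cylinder started near (1.8, 6.0) and ended near (4.7, 6.1).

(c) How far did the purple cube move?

2.3

The purple cube moved from about (7.7, 6.5) to (9.8, 7.5), a distance of √(2.1² + 1.0²) ≈ 2.3.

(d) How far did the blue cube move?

2.7

The blue cube was near (12.1, 2.7) before and (9.6, 1.8) after, so it travelled √(2.5² + 0.9²) ≈ 2.7 units.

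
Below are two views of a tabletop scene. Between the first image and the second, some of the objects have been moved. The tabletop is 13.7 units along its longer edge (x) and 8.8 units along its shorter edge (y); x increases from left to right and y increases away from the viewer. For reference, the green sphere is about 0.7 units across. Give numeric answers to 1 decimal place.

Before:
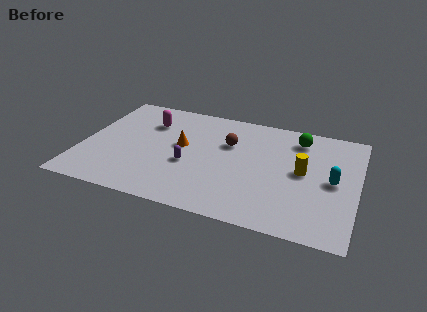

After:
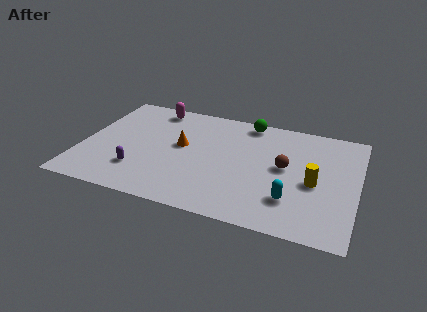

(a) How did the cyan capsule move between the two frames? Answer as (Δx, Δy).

(-1.9, -2.0)

The cyan capsule was at about (12.5, 4.3) and moved to about (10.6, 2.3).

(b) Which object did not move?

the orange cone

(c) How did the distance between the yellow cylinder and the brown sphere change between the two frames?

-2.3

The distance was about 4.0 in the first image and 1.7 in the second, so they moved 2.3 units closer together.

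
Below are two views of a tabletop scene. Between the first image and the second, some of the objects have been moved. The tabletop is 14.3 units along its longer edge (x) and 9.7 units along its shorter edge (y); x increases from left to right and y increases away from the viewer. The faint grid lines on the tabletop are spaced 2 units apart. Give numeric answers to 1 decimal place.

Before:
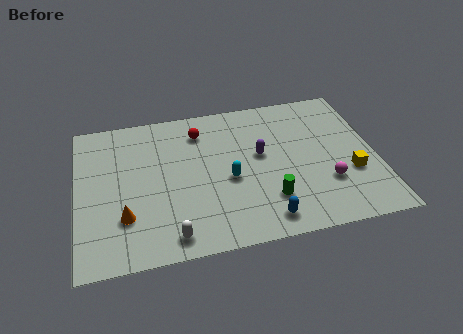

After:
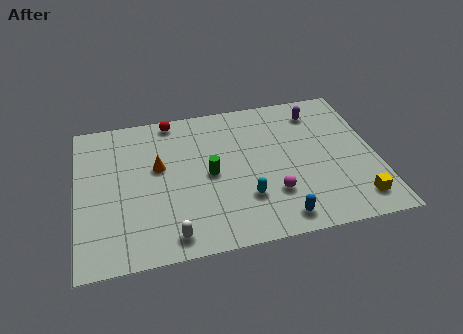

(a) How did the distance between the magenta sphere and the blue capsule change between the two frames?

-1.9

They were about 3.5 units apart before and 1.6 after — 1.9 units closer together.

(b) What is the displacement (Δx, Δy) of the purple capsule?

(2.9, 2.4)

From the two frames, the purple capsule sits at roughly (8.8, 5.5) before and (11.7, 7.9) after.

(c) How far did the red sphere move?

1.7

The red sphere was near (6.0, 7.7) before and (4.7, 8.8) after, so it travelled √(1.3² + 1.1²) ≈ 1.7 units.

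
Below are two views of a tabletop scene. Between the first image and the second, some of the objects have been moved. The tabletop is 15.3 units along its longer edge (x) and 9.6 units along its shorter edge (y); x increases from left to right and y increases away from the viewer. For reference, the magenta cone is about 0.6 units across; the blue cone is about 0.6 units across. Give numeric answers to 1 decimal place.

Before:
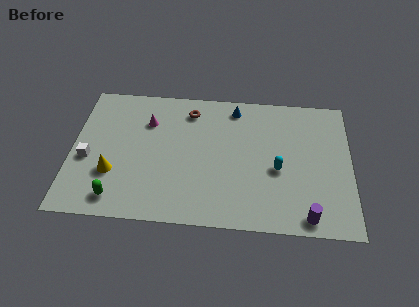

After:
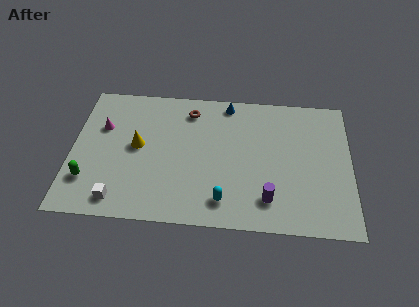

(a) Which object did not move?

the brown torus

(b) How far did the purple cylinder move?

2.3

The purple cylinder moved from about (12.9, 1.0) to (10.8, 2.0), a distance of √(2.1² + 1.0²) ≈ 2.3.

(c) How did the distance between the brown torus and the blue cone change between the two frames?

-0.3

The distance was about 2.5 in the first image and 2.2 in the second, so they moved 0.3 units closer together.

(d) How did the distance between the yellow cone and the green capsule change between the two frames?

+2.0

They were about 1.7 units apart before and 3.7 after — 2.0 units further apart.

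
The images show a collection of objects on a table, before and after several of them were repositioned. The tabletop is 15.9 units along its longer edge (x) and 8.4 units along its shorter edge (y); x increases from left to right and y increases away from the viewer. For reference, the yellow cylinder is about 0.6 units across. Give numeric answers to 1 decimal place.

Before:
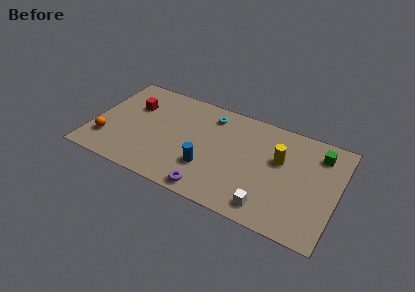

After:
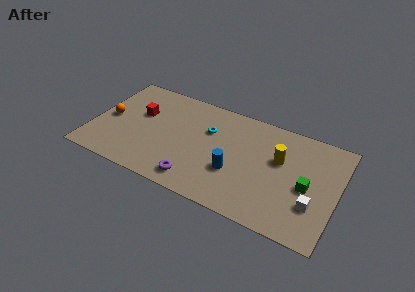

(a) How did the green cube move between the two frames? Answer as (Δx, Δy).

(-0.5, -2.9)

The green cube started near (14.5, 6.7) and ended near (14.0, 3.8).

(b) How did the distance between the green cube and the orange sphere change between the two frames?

-1.1

The distance was about 14.1 in the first image and 13.0 in the second, so they moved 1.1 units closer together.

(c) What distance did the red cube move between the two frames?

0.7

From (2.4, 5.7) to (2.9, 5.2), the red cube covered √(0.5² + 0.5²) ≈ 0.7 units.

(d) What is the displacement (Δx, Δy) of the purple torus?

(-1.0, 0.4)

The purple torus was at about (8.1, 0.9) and moved to about (7.1, 1.3).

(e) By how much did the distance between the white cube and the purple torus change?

+3.8

The distance was about 3.7 in the first image and 7.5 in the second, so they moved 3.8 units further apart.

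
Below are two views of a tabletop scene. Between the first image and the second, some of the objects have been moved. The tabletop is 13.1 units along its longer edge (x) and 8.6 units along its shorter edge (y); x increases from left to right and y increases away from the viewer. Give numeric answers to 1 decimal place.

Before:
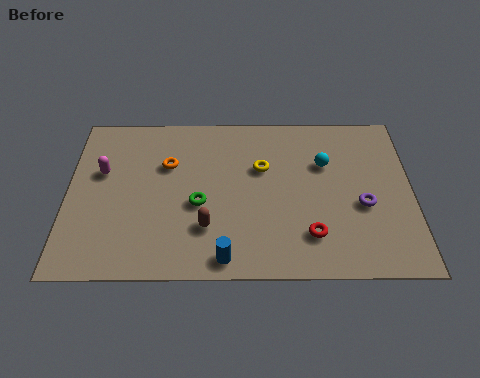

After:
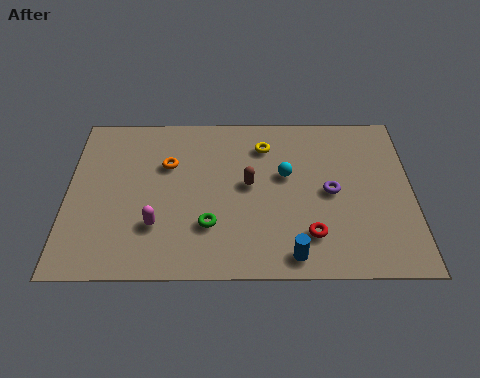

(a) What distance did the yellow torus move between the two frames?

1.2

From (7.4, 5.5) to (7.5, 6.7), the yellow torus covered √(0.1² + 1.2²) ≈ 1.2 units.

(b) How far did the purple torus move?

1.4

From (11.2, 3.5) to (10.0, 4.2), the purple torus covered √(1.2² + 0.7²) ≈ 1.4 units.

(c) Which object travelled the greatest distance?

the magenta capsule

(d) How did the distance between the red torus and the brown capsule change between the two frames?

-0.4

Before: roughly 3.9 units apart; after: 3.5. That's 0.4 units closer together.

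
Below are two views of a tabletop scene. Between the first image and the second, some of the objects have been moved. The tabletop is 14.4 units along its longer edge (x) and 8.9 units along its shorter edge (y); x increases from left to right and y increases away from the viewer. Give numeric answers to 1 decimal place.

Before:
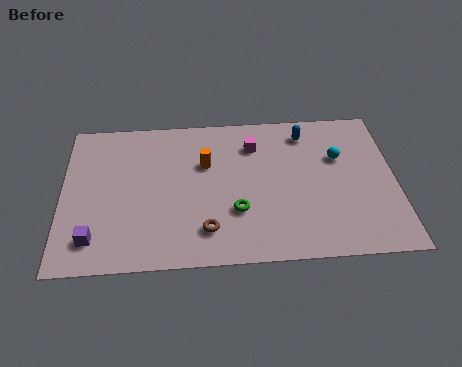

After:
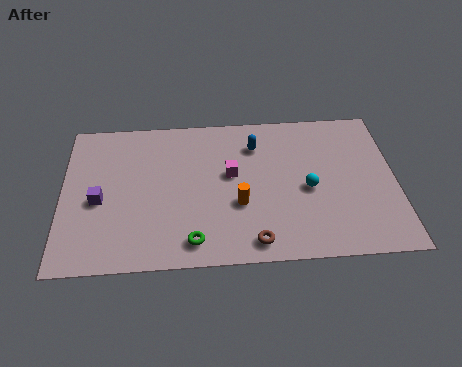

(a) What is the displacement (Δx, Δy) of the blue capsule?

(-2.2, -0.6)

The blue capsule was at about (10.6, 7.4) and moved to about (8.4, 6.8).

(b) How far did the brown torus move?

2.2

From (6.2, 1.9) to (8.2, 1.1), the brown torus covered √(2.0² + 0.8²) ≈ 2.2 units.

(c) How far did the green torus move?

2.5

The green torus was near (7.5, 2.9) before and (5.6, 1.3) after, so it travelled √(1.9² + 1.6²) ≈ 2.5 units.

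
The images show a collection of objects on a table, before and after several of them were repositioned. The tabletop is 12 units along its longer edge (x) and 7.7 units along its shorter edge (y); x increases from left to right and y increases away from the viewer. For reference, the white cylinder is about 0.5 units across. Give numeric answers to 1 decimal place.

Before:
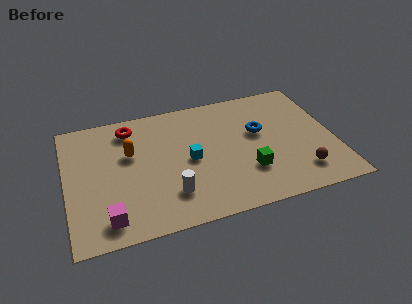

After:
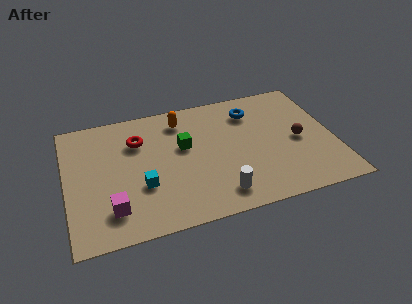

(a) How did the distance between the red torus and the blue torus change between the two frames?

-0.8

The distance was about 6.0 in the first image and 5.2 in the second, so they moved 0.8 units closer together.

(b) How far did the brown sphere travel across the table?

2.0

The brown sphere was near (10.3, 1.6) before and (10.4, 3.6) after, so it travelled √(0.1² + 2.0²) ≈ 2.0 units.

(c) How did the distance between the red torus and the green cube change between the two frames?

-4.3

They were about 6.5 units apart before and 2.2 after — 4.3 units closer together.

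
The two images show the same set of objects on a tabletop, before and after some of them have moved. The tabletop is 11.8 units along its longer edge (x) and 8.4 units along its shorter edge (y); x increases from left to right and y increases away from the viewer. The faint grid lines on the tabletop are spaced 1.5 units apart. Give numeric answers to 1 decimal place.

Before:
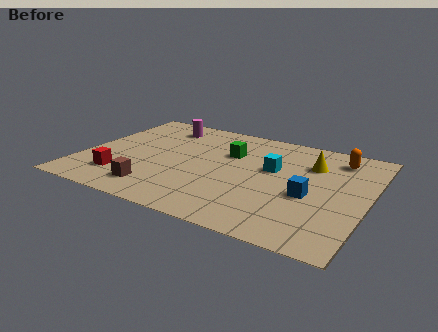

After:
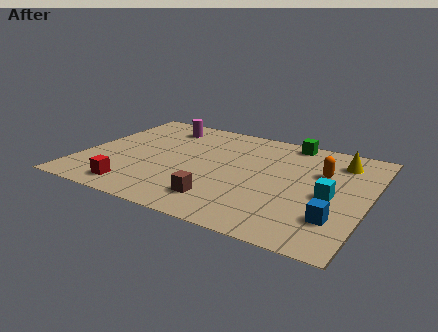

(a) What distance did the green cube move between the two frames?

3.0

The green cube was near (5.9, 5.6) before and (8.2, 7.6) after, so it travelled √(2.3² + 2.0²) ≈ 3.0 units.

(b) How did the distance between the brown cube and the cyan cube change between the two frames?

-0.9

The distance was about 5.6 in the first image and 4.7 in the second, so they moved 0.9 units closer together.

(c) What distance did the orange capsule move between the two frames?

1.5

The orange capsule was near (10.3, 6.9) before and (9.8, 5.5) after, so it travelled √(0.5² + 1.4²) ≈ 1.5 units.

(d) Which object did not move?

the magenta cylinder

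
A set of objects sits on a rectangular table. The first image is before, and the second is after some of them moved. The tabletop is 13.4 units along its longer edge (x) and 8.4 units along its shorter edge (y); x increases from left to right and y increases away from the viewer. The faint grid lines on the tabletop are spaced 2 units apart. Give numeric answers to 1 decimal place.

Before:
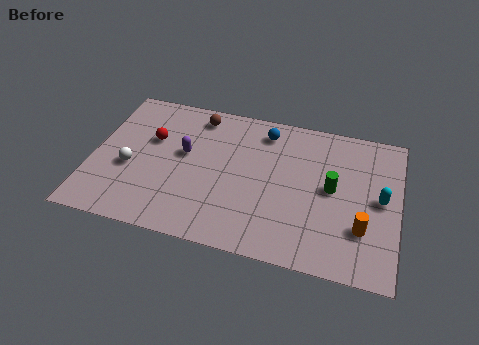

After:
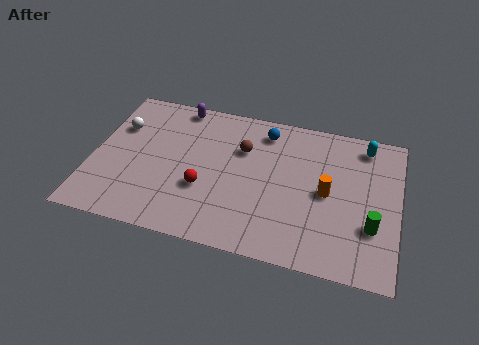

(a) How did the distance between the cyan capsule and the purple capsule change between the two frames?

-0.3

Before: roughly 8.6 units apart; after: 8.3. That's 0.3 units closer together.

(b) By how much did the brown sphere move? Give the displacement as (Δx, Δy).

(2.1, -1.5)

The brown sphere was at about (4.4, 7.2) and moved to about (6.5, 5.7).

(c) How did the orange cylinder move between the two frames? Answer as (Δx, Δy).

(-1.6, 1.6)

The orange cylinder was at about (11.9, 2.5) and moved to about (10.3, 4.1).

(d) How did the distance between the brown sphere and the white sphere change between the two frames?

+0.8

Before: roughly 4.7 units apart; after: 5.5. That's 0.8 units further apart.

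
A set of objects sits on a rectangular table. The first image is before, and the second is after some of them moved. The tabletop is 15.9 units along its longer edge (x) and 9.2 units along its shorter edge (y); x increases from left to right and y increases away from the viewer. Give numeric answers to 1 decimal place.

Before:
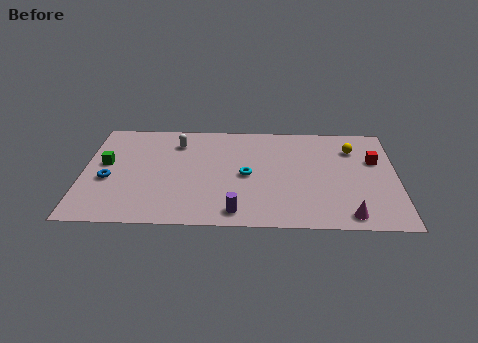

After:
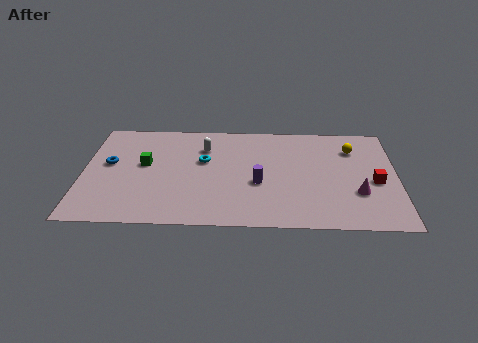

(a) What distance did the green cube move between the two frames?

2.0

The green cube was near (1.1, 5.2) before and (3.1, 5.2) after, so it travelled √(2.0² + 0.0²) ≈ 2.0 units.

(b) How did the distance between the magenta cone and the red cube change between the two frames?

-3.7

They were about 5.0 units apart before and 1.3 after — 3.7 units closer together.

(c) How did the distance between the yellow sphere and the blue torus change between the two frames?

-0.3

Before: roughly 12.8 units apart; after: 12.5. That's 0.3 units closer together.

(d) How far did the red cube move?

1.9

The red cube moved from about (14.8, 5.9) to (14.8, 4.0), a distance of √(0.0² + 1.9²) ≈ 1.9.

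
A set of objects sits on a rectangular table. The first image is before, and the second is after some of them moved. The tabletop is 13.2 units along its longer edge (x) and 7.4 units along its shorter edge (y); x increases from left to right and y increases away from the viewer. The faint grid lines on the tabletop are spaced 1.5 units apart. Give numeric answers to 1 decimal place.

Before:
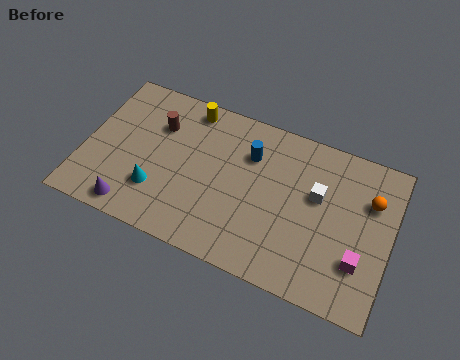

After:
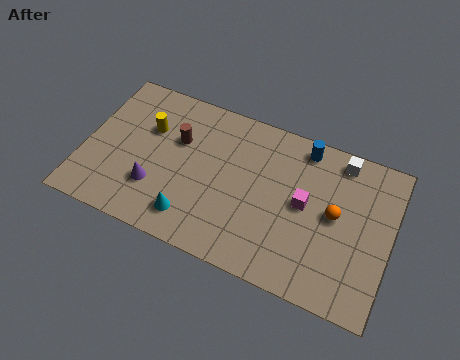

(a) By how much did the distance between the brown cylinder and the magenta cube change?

-3.8

They were about 9.5 units apart before and 5.7 after — 3.8 units closer together.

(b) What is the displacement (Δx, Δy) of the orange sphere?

(-1.4, -1.2)

From the two frames, the orange sphere sits at roughly (12.2, 5.1) before and (10.8, 3.9) after.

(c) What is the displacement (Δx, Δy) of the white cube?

(0.8, 2.0)

The white cube was at about (10.0, 4.5) and moved to about (10.8, 6.5).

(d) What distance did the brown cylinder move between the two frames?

1.0

The brown cylinder moved from about (3.0, 5.2) to (3.9, 4.8), a distance of √(0.9² + 0.4²) ≈ 1.0.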